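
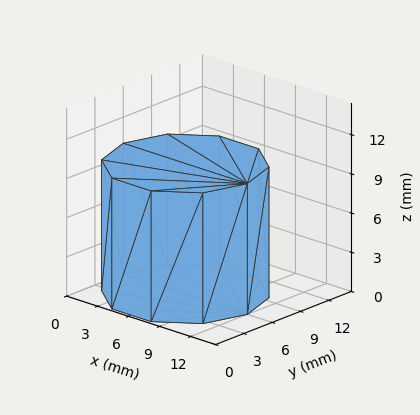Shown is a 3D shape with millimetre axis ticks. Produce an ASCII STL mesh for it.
Reading the render: the shape is a regular 10-sided prism (a cylinder approximated with 10 flat sides), circumscribed radius ≈ 6 mm, height ≈ 10 mm (dimensions read to the nearest mm from the axis ticks). For the STL, each face is triangulated and given an outward normal.

solid part
  facet normal 0.0000 0.0000 -1.0000
    outer loop
      vertex 7.9 11.7 0.0
      vertex 10.9 9.5 0.0
      vertex 12.0 6.0 0.0
    endloop
  endfacet
  facet normal 0.0000 0.0000 -1.0000
    outer loop
      vertex 4.1 11.7 0.0
      vertex 7.9 11.7 0.0
      vertex 12.0 6.0 0.0
    endloop
  endfacet
  facet normal 0.0000 0.0000 -1.0000
    outer loop
      vertex 1.1 9.5 0.0
      vertex 4.1 11.7 0.0
      vertex 12.0 6.0 0.0
    endloop
  endfacet
  facet normal 0.0000 0.0000 -1.0000
    outer loop
      vertex 0.0 6.0 0.0
      vertex 1.1 9.5 0.0
      vertex 12.0 6.0 0.0
    endloop
  endfacet
  facet normal 0.0000 0.0000 -1.0000
    outer loop
      vertex 1.1 2.5 0.0
      vertex 0.0 6.0 0.0
      vertex 12.0 6.0 0.0
    endloop
  endfacet
  facet normal 0.0000 0.0000 -1.0000
    outer loop
      vertex 4.1 0.3 0.0
      vertex 1.1 2.5 0.0
      vertex 12.0 6.0 0.0
    endloop
  endfacet
  facet normal 0.0000 0.0000 -1.0000
    outer loop
      vertex 7.9 0.3 0.0
      vertex 4.1 0.3 0.0
      vertex 12.0 6.0 0.0
    endloop
  endfacet
  facet normal 0.0000 0.0000 -1.0000
    outer loop
      vertex 10.9 2.5 0.0
      vertex 7.9 0.3 0.0
      vertex 12.0 6.0 0.0
    endloop
  endfacet
  facet normal 0.0000 0.0000 1.0000
    outer loop
      vertex 12.0 6.0 10.0
      vertex 10.9 9.5 10.0
      vertex 7.9 11.7 10.0
    endloop
  endfacet
  facet normal 0.0000 0.0000 1.0000
    outer loop
      vertex 12.0 6.0 10.0
      vertex 7.9 11.7 10.0
      vertex 4.1 11.7 10.0
    endloop
  endfacet
  facet normal 0.0000 0.0000 1.0000
    outer loop
      vertex 12.0 6.0 10.0
      vertex 4.1 11.7 10.0
      vertex 1.1 9.5 10.0
    endloop
  endfacet
  facet normal 0.0000 0.0000 1.0000
    outer loop
      vertex 12.0 6.0 10.0
      vertex 1.1 9.5 10.0
      vertex 0.0 6.0 10.0
    endloop
  endfacet
  facet normal 0.0000 0.0000 1.0000
    outer loop
      vertex 12.0 6.0 10.0
      vertex 0.0 6.0 10.0
      vertex 1.1 2.5 10.0
    endloop
  endfacet
  facet normal 0.0000 0.0000 1.0000
    outer loop
      vertex 12.0 6.0 10.0
      vertex 1.1 2.5 10.0
      vertex 4.1 0.3 10.0
    endloop
  endfacet
  facet normal 0.0000 0.0000 1.0000
    outer loop
      vertex 12.0 6.0 10.0
      vertex 4.1 0.3 10.0
      vertex 7.9 0.3 10.0
    endloop
  endfacet
  facet normal 0.0000 0.0000 1.0000
    outer loop
      vertex 12.0 6.0 10.0
      vertex 7.9 0.3 10.0
      vertex 10.9 2.5 10.0
    endloop
  endfacet
  facet normal 0.9540 0.2998 0.0000
    outer loop
      vertex 12.0 6.0 0.0
      vertex 10.9 9.5 0.0
      vertex 10.9 9.5 10.0
    endloop
  endfacet
  facet normal 0.9540 0.2998 0.0000
    outer loop
      vertex 12.0 6.0 0.0
      vertex 10.9 9.5 10.0
      vertex 12.0 6.0 10.0
    endloop
  endfacet
  facet normal 0.5914 0.8064 0.0000
    outer loop
      vertex 10.9 9.5 0.0
      vertex 7.9 11.7 0.0
      vertex 7.9 11.7 10.0
    endloop
  endfacet
  facet normal 0.5914 0.8064 0.0000
    outer loop
      vertex 10.9 9.5 0.0
      vertex 7.9 11.7 10.0
      vertex 10.9 9.5 10.0
    endloop
  endfacet
  facet normal 0.0000 1.0000 0.0000
    outer loop
      vertex 7.9 11.7 0.0
      vertex 4.1 11.7 0.0
      vertex 4.1 11.7 10.0
    endloop
  endfacet
  facet normal 0.0000 1.0000 0.0000
    outer loop
      vertex 7.9 11.7 0.0
      vertex 4.1 11.7 10.0
      vertex 7.9 11.7 10.0
    endloop
  endfacet
  facet normal -0.5914 0.8064 0.0000
    outer loop
      vertex 4.1 11.7 0.0
      vertex 1.1 9.5 0.0
      vertex 1.1 9.5 10.0
    endloop
  endfacet
  facet normal -0.5914 0.8064 0.0000
    outer loop
      vertex 4.1 11.7 0.0
      vertex 1.1 9.5 10.0
      vertex 4.1 11.7 10.0
    endloop
  endfacet
  facet normal -0.9540 0.2998 0.0000
    outer loop
      vertex 1.1 9.5 0.0
      vertex 0.0 6.0 0.0
      vertex 0.0 6.0 10.0
    endloop
  endfacet
  facet normal -0.9540 0.2998 0.0000
    outer loop
      vertex 1.1 9.5 0.0
      vertex 0.0 6.0 10.0
      vertex 1.1 9.5 10.0
    endloop
  endfacet
  facet normal -0.9540 -0.2998 0.0000
    outer loop
      vertex 0.0 6.0 0.0
      vertex 1.1 2.5 0.0
      vertex 1.1 2.5 10.0
    endloop
  endfacet
  facet normal -0.9540 -0.2998 0.0000
    outer loop
      vertex 0.0 6.0 0.0
      vertex 1.1 2.5 10.0
      vertex 0.0 6.0 10.0
    endloop
  endfacet
  facet normal -0.5914 -0.8064 0.0000
    outer loop
      vertex 1.1 2.5 0.0
      vertex 4.1 0.3 0.0
      vertex 4.1 0.3 10.0
    endloop
  endfacet
  facet normal -0.5914 -0.8064 0.0000
    outer loop
      vertex 1.1 2.5 0.0
      vertex 4.1 0.3 10.0
      vertex 1.1 2.5 10.0
    endloop
  endfacet
  facet normal 0.0000 -1.0000 0.0000
    outer loop
      vertex 4.1 0.3 0.0
      vertex 7.9 0.3 0.0
      vertex 7.9 0.3 10.0
    endloop
  endfacet
  facet normal 0.0000 -1.0000 0.0000
    outer loop
      vertex 4.1 0.3 0.0
      vertex 7.9 0.3 10.0
      vertex 4.1 0.3 10.0
    endloop
  endfacet
  facet normal 0.5914 -0.8064 0.0000
    outer loop
      vertex 7.9 0.3 0.0
      vertex 10.9 2.5 0.0
      vertex 10.9 2.5 10.0
    endloop
  endfacet
  facet normal 0.5914 -0.8064 0.0000
    outer loop
      vertex 7.9 0.3 0.0
      vertex 10.9 2.5 10.0
      vertex 7.9 0.3 10.0
    endloop
  endfacet
  facet normal 0.9540 -0.2998 0.0000
    outer loop
      vertex 10.9 2.5 0.0
      vertex 12.0 6.0 0.0
      vertex 12.0 6.0 10.0
    endloop
  endfacet
  facet normal 0.9540 -0.2998 0.0000
    outer loop
      vertex 10.9 2.5 0.0
      vertex 12.0 6.0 10.0
      vertex 10.9 2.5 10.0
    endloop
  endfacet
endsolid part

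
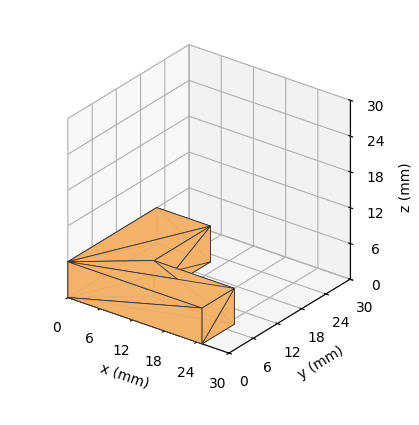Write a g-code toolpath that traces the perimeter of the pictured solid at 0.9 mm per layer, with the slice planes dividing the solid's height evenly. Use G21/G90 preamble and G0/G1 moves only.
Reading the render: the shape is an L-shaped prism: outer 25 × 22 mm, arm thicknesses ≈ 8 mm (horizontal) and 10 mm (vertical), extruded 6 mm in z (dimensions read to the nearest mm from the axis ticks). For the g-code, the solid's height is divided into equal slices at the stated Δz and each level perimeter traced with G1 moves after a G0 lift.

; perimeter-only toolpath
G21 ; units = mm
G90 ; absolute positioning
G28 ; home
; layer 1
G0 Z0.9
G0 X0.0 Y0.0
G1 X25.0 Y0.0
G1 X25.0 Y8.0
G1 X10.0 Y8.0
G1 X10.0 Y22.0
G1 X0.0 Y22.0
G1 X0.0 Y0.0
; layer 2
G0 Z1.7
G0 X0.0 Y0.0
G1 X25.0 Y0.0
G1 X25.0 Y8.0
G1 X10.0 Y8.0
G1 X10.0 Y22.0
G1 X0.0 Y22.0
G1 X0.0 Y0.0
; layer 3
G0 Z2.6
G0 X0.0 Y0.0
G1 X25.0 Y0.0
G1 X25.0 Y8.0
G1 X10.0 Y8.0
G1 X10.0 Y22.0
G1 X0.0 Y22.0
G1 X0.0 Y0.0
; layer 4
G0 Z3.4
G0 X0.0 Y0.0
G1 X25.0 Y0.0
G1 X25.0 Y8.0
G1 X10.0 Y8.0
G1 X10.0 Y22.0
G1 X0.0 Y22.0
G1 X0.0 Y0.0
; layer 5
G0 Z4.3
G0 X0.0 Y0.0
G1 X25.0 Y0.0
G1 X25.0 Y8.0
G1 X10.0 Y8.0
G1 X10.0 Y22.0
G1 X0.0 Y22.0
G1 X0.0 Y0.0
; layer 6
G0 Z5.1
G0 X0.0 Y0.0
G1 X25.0 Y0.0
G1 X25.0 Y8.0
G1 X10.0 Y8.0
G1 X10.0 Y22.0
G1 X0.0 Y22.0
G1 X0.0 Y0.0
; layer 7
G0 Z6.0
G0 X0.0 Y0.0
G1 X25.0 Y0.0
G1 X25.0 Y8.0
G1 X10.0 Y8.0
G1 X10.0 Y22.0
G1 X0.0 Y22.0
G1 X0.0 Y0.0
M2 ; end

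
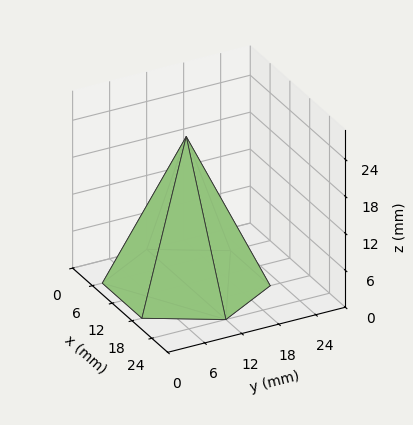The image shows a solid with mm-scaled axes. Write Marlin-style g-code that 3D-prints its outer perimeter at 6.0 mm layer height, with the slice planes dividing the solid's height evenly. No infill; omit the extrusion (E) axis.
Reading the render: the shape is a regular 6-sided pyramid, base circumscribed radius ≈ 12 mm, apex at z ≈ 24 mm (dimensions read to the nearest mm from the axis ticks). For the g-code, the solid's height is divided into equal slices at the stated Δz and each level perimeter traced with G1 moves after a G0 lift.

; perimeter-only toolpath
G21 ; units = mm
G90 ; absolute positioning
G28 ; home
; layer 1
G0 Z6.0
G0 X21.0 Y12.0
G1 X16.5 Y19.8
G1 X7.5 Y19.8
G1 X3.0 Y12.0
G1 X7.5 Y4.2
G1 X16.5 Y4.2
G1 X21.0 Y12.0
; layer 2
G0 Z12.0
G0 X18.0 Y12.0
G1 X15.0 Y17.2
G1 X9.0 Y17.2
G1 X6.0 Y12.0
G1 X9.0 Y6.8
G1 X15.0 Y6.8
G1 X18.0 Y12.0
; layer 3
G0 Z18.0
G0 X15.0 Y12.0
G1 X13.5 Y14.6
G1 X10.5 Y14.6
G1 X9.0 Y12.0
G1 X10.5 Y9.4
G1 X13.5 Y9.4
G1 X15.0 Y12.0
M2 ; end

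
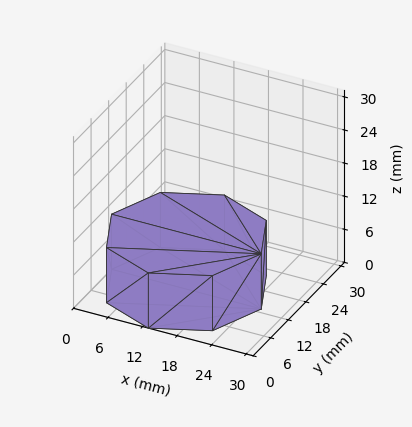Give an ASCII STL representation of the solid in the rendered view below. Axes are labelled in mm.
Reading the render: the shape is a regular 8-sided prism (a cylinder approximated with 8 flat sides), circumscribed radius ≈ 13 mm, height ≈ 10 mm (dimensions read to the nearest mm from the axis ticks). For the STL, each face is triangulated and given an outward normal.

solid part
  facet normal 0.0000 0.0000 -1.0000
    outer loop
      vertex 13.0 26.0 0.0
      vertex 22.2 22.2 0.0
      vertex 26.0 13.0 0.0
    endloop
  endfacet
  facet normal 0.0000 0.0000 -1.0000
    outer loop
      vertex 3.8 22.2 0.0
      vertex 13.0 26.0 0.0
      vertex 26.0 13.0 0.0
    endloop
  endfacet
  facet normal 0.0000 0.0000 -1.0000
    outer loop
      vertex 0.0 13.0 0.0
      vertex 3.8 22.2 0.0
      vertex 26.0 13.0 0.0
    endloop
  endfacet
  facet normal 0.0000 0.0000 -1.0000
    outer loop
      vertex 3.8 3.8 0.0
      vertex 0.0 13.0 0.0
      vertex 26.0 13.0 0.0
    endloop
  endfacet
  facet normal 0.0000 0.0000 -1.0000
    outer loop
      vertex 13.0 0.0 0.0
      vertex 3.8 3.8 0.0
      vertex 26.0 13.0 0.0
    endloop
  endfacet
  facet normal 0.0000 0.0000 -1.0000
    outer loop
      vertex 22.2 3.8 0.0
      vertex 13.0 0.0 0.0
      vertex 26.0 13.0 0.0
    endloop
  endfacet
  facet normal 0.0000 0.0000 1.0000
    outer loop
      vertex 26.0 13.0 10.0
      vertex 22.2 22.2 10.0
      vertex 13.0 26.0 10.0
    endloop
  endfacet
  facet normal 0.0000 0.0000 1.0000
    outer loop
      vertex 26.0 13.0 10.0
      vertex 13.0 26.0 10.0
      vertex 3.8 22.2 10.0
    endloop
  endfacet
  facet normal 0.0000 0.0000 1.0000
    outer loop
      vertex 26.0 13.0 10.0
      vertex 3.8 22.2 10.0
      vertex 0.0 13.0 10.0
    endloop
  endfacet
  facet normal 0.0000 0.0000 1.0000
    outer loop
      vertex 26.0 13.0 10.0
      vertex 0.0 13.0 10.0
      vertex 3.8 3.8 10.0
    endloop
  endfacet
  facet normal 0.0000 0.0000 1.0000
    outer loop
      vertex 26.0 13.0 10.0
      vertex 3.8 3.8 10.0
      vertex 13.0 0.0 10.0
    endloop
  endfacet
  facet normal 0.0000 0.0000 1.0000
    outer loop
      vertex 26.0 13.0 10.0
      vertex 13.0 0.0 10.0
      vertex 22.2 3.8 10.0
    endloop
  endfacet
  facet normal 0.9243 0.3818 0.0000
    outer loop
      vertex 26.0 13.0 0.0
      vertex 22.2 22.2 0.0
      vertex 22.2 22.2 10.0
    endloop
  endfacet
  facet normal 0.9243 0.3818 0.0000
    outer loop
      vertex 26.0 13.0 0.0
      vertex 22.2 22.2 10.0
      vertex 26.0 13.0 10.0
    endloop
  endfacet
  facet normal 0.3818 0.9243 0.0000
    outer loop
      vertex 22.2 22.2 0.0
      vertex 13.0 26.0 0.0
      vertex 13.0 26.0 10.0
    endloop
  endfacet
  facet normal 0.3818 0.9243 0.0000
    outer loop
      vertex 22.2 22.2 0.0
      vertex 13.0 26.0 10.0
      vertex 22.2 22.2 10.0
    endloop
  endfacet
  facet normal -0.3818 0.9243 0.0000
    outer loop
      vertex 13.0 26.0 0.0
      vertex 3.8 22.2 0.0
      vertex 3.8 22.2 10.0
    endloop
  endfacet
  facet normal -0.3818 0.9243 0.0000
    outer loop
      vertex 13.0 26.0 0.0
      vertex 3.8 22.2 10.0
      vertex 13.0 26.0 10.0
    endloop
  endfacet
  facet normal -0.9243 0.3818 0.0000
    outer loop
      vertex 3.8 22.2 0.0
      vertex 0.0 13.0 0.0
      vertex 0.0 13.0 10.0
    endloop
  endfacet
  facet normal -0.9243 0.3818 0.0000
    outer loop
      vertex 3.8 22.2 0.0
      vertex 0.0 13.0 10.0
      vertex 3.8 22.2 10.0
    endloop
  endfacet
  facet normal -0.9243 -0.3818 0.0000
    outer loop
      vertex 0.0 13.0 0.0
      vertex 3.8 3.8 0.0
      vertex 3.8 3.8 10.0
    endloop
  endfacet
  facet normal -0.9243 -0.3818 0.0000
    outer loop
      vertex 0.0 13.0 0.0
      vertex 3.8 3.8 10.0
      vertex 0.0 13.0 10.0
    endloop
  endfacet
  facet normal -0.3818 -0.9243 0.0000
    outer loop
      vertex 3.8 3.8 0.0
      vertex 13.0 0.0 0.0
      vertex 13.0 0.0 10.0
    endloop
  endfacet
  facet normal -0.3818 -0.9243 0.0000
    outer loop
      vertex 3.8 3.8 0.0
      vertex 13.0 0.0 10.0
      vertex 3.8 3.8 10.0
    endloop
  endfacet
  facet normal 0.3818 -0.9243 0.0000
    outer loop
      vertex 13.0 0.0 0.0
      vertex 22.2 3.8 0.0
      vertex 22.2 3.8 10.0
    endloop
  endfacet
  facet normal 0.3818 -0.9243 0.0000
    outer loop
      vertex 13.0 0.0 0.0
      vertex 22.2 3.8 10.0
      vertex 13.0 0.0 10.0
    endloop
  endfacet
  facet normal 0.9243 -0.3818 0.0000
    outer loop
      vertex 22.2 3.8 0.0
      vertex 26.0 13.0 0.0
      vertex 26.0 13.0 10.0
    endloop
  endfacet
  facet normal 0.9243 -0.3818 0.0000
    outer loop
      vertex 22.2 3.8 0.0
      vertex 26.0 13.0 10.0
      vertex 22.2 3.8 10.0
    endloop
  endfacet
endsolid part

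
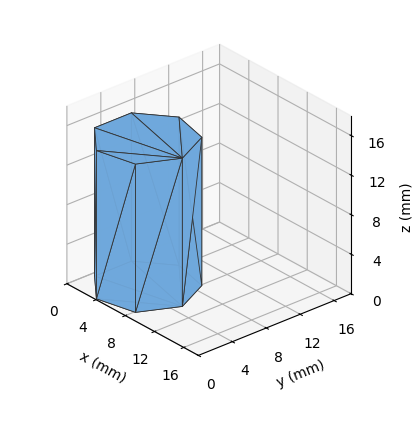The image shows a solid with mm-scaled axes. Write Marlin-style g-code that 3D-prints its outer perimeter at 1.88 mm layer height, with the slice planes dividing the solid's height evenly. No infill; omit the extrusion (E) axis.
Reading the render: the shape is a regular 7-sided prism (a cylinder approximated with 7 flat sides), circumscribed radius ≈ 5 mm, height ≈ 15 mm (dimensions read to the nearest mm from the axis ticks). For the g-code, the solid's height is divided into equal slices at the stated Δz and each level perimeter traced with G1 moves after a G0 lift.

; perimeter-only toolpath
G21 ; units = mm
G90 ; absolute positioning
G28 ; home
; layer 1
G0 Z1.88
G0 X10.00 Y5.00
G1 X8.12 Y8.91
G1 X3.89 Y9.87
G1 X0.50 Y7.17
G1 X0.50 Y2.83
G1 X3.89 Y0.13
G1 X8.12 Y1.09
G1 X10.00 Y5.00
; layer 2
G0 Z3.75
G0 X10.00 Y5.00
G1 X8.12 Y8.91
G1 X3.89 Y9.87
G1 X0.50 Y7.17
G1 X0.50 Y2.83
G1 X3.89 Y0.13
G1 X8.12 Y1.09
G1 X10.00 Y5.00
; layer 3
G0 Z5.62
G0 X10.00 Y5.00
G1 X8.12 Y8.91
G1 X3.89 Y9.87
G1 X0.50 Y7.17
G1 X0.50 Y2.83
G1 X3.89 Y0.13
G1 X8.12 Y1.09
G1 X10.00 Y5.00
; layer 4
G0 Z7.50
G0 X10.00 Y5.00
G1 X8.12 Y8.91
G1 X3.89 Y9.87
G1 X0.50 Y7.17
G1 X0.50 Y2.83
G1 X3.89 Y0.13
G1 X8.12 Y1.09
G1 X10.00 Y5.00
; layer 5
G0 Z9.38
G0 X10.00 Y5.00
G1 X8.12 Y8.91
G1 X3.89 Y9.87
G1 X0.50 Y7.17
G1 X0.50 Y2.83
G1 X3.89 Y0.13
G1 X8.12 Y1.09
G1 X10.00 Y5.00
; layer 6
G0 Z11.25
G0 X10.00 Y5.00
G1 X8.12 Y8.91
G1 X3.89 Y9.87
G1 X0.50 Y7.17
G1 X0.50 Y2.83
G1 X3.89 Y0.13
G1 X8.12 Y1.09
G1 X10.00 Y5.00
; layer 7
G0 Z13.12
G0 X10.00 Y5.00
G1 X8.12 Y8.91
G1 X3.89 Y9.87
G1 X0.50 Y7.17
G1 X0.50 Y2.83
G1 X3.89 Y0.13
G1 X8.12 Y1.09
G1 X10.00 Y5.00
; layer 8
G0 Z15.00
G0 X10.00 Y5.00
G1 X8.12 Y8.91
G1 X3.89 Y9.87
G1 X0.50 Y7.17
G1 X0.50 Y2.83
G1 X3.89 Y0.13
G1 X8.12 Y1.09
G1 X10.00 Y5.00
M2 ; end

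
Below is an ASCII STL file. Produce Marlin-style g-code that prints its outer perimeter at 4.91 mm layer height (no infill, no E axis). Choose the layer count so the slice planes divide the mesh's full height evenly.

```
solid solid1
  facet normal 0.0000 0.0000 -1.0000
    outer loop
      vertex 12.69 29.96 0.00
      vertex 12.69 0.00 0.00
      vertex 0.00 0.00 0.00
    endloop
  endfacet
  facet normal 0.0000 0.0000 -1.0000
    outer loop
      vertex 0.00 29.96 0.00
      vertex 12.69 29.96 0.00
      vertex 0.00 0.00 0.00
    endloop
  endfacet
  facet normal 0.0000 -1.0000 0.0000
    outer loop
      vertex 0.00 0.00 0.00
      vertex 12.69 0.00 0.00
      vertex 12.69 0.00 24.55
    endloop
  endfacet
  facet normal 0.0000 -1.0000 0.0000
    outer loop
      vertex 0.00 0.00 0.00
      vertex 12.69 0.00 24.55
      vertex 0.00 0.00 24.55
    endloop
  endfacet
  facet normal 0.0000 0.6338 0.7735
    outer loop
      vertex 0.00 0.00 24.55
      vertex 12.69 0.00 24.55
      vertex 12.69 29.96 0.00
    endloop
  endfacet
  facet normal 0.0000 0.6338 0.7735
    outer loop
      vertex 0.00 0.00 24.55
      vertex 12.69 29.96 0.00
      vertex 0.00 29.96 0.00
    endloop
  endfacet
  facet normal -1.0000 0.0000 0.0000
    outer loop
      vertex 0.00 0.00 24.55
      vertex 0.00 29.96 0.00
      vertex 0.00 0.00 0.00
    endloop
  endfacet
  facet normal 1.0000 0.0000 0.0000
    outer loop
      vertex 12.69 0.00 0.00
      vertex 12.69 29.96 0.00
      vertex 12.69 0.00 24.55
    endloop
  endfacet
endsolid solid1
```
; perimeter-only toolpath
G21 ; units = mm
G90 ; absolute positioning
G28 ; home
; layer 1
G0 Z4.91
G0 X0.00 Y0.00
G1 X12.69 Y0.00
G1 X12.69 Y23.97
G1 X0.00 Y23.97
G1 X0.00 Y0.00
; layer 2
G0 Z9.82
G0 X0.00 Y0.00
G1 X12.69 Y0.00
G1 X12.69 Y17.98
G1 X0.00 Y17.98
G1 X0.00 Y0.00
; layer 3
G0 Z14.73
G0 X0.00 Y0.00
G1 X12.69 Y0.00
G1 X12.69 Y11.98
G1 X0.00 Y11.98
G1 X0.00 Y0.00
; layer 4
G0 Z19.64
G0 X0.00 Y0.00
G1 X12.69 Y0.00
G1 X12.69 Y5.99
G1 X0.00 Y5.99
G1 X0.00 Y0.00
M2 ; end

The solid is a wedge (ramp): 12.7 × 30 mm base, rising to 24.6 mm along the y=0 edge and sloping linearly to z=0 at y=30. Slicing at Δz = 4.91 mm — 5 equal slices spanning the solid's height, so layer i sits at z = i·h/5 — gives 4 non-empty perimeters. Each is a 4-segment closed polygon; G0 lifts to the layer z and rapids to the start vertex, then G1 traces the edges. The cross-section shrinks linearly with z (the slice at the apex is degenerate and omitted).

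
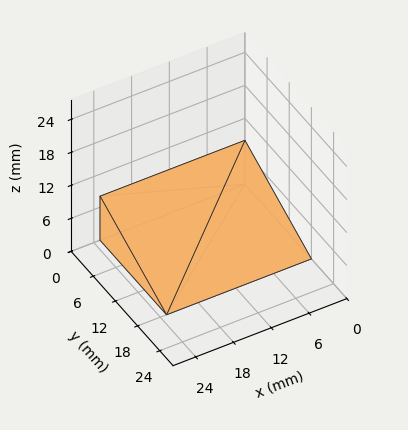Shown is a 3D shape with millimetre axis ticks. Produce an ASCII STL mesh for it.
Reading the render: the shape is a wedge (ramp): 23 × 18 mm base, rising to 8 mm along the y=0 edge and sloping linearly to z=0 at y=18 (dimensions read to the nearest mm from the axis ticks). For the STL, each face is triangulated and given an outward normal.

solid part
  facet normal 0.0000 0.0000 -1.0000
    outer loop
      vertex 23.00 18.00 0.00
      vertex 23.00 0.00 0.00
      vertex 0.00 0.00 0.00
    endloop
  endfacet
  facet normal 0.0000 0.0000 -1.0000
    outer loop
      vertex 0.00 18.00 0.00
      vertex 23.00 18.00 0.00
      vertex 0.00 0.00 0.00
    endloop
  endfacet
  facet normal 0.0000 -1.0000 0.0000
    outer loop
      vertex 0.00 0.00 0.00
      vertex 23.00 0.00 0.00
      vertex 23.00 0.00 8.00
    endloop
  endfacet
  facet normal 0.0000 -1.0000 0.0000
    outer loop
      vertex 0.00 0.00 0.00
      vertex 23.00 0.00 8.00
      vertex 0.00 0.00 8.00
    endloop
  endfacet
  facet normal 0.0000 0.4061 0.9138
    outer loop
      vertex 0.00 0.00 8.00
      vertex 23.00 0.00 8.00
      vertex 23.00 18.00 0.00
    endloop
  endfacet
  facet normal 0.0000 0.4061 0.9138
    outer loop
      vertex 0.00 0.00 8.00
      vertex 23.00 18.00 0.00
      vertex 0.00 18.00 0.00
    endloop
  endfacet
  facet normal -1.0000 0.0000 0.0000
    outer loop
      vertex 0.00 0.00 8.00
      vertex 0.00 18.00 0.00
      vertex 0.00 0.00 0.00
    endloop
  endfacet
  facet normal 1.0000 0.0000 0.0000
    outer loop
      vertex 23.00 0.00 0.00
      vertex 23.00 18.00 0.00
      vertex 23.00 0.00 8.00
    endloop
  endfacet
endsolid part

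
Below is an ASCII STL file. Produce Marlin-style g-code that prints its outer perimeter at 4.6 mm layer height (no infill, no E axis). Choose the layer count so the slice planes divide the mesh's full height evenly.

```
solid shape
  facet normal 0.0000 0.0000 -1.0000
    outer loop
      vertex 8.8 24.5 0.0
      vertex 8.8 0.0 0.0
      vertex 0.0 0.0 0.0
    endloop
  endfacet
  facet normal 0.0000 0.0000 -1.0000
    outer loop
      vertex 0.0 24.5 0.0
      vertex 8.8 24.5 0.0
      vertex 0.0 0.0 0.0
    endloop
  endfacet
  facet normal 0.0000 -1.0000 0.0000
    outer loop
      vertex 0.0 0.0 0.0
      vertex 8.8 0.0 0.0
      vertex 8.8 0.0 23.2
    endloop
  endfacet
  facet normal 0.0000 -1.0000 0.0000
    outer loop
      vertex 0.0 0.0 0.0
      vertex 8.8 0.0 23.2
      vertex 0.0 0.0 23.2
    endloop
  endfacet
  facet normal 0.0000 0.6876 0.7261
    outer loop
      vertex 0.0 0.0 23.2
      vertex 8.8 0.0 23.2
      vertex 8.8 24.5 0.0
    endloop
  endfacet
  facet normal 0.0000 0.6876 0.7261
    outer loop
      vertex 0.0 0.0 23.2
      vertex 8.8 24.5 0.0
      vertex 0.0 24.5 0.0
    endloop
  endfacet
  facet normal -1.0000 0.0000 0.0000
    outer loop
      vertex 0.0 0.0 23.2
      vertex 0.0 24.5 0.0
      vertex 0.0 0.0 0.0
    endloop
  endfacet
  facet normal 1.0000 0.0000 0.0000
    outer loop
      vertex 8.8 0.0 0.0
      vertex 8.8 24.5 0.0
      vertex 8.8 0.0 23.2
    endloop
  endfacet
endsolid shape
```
; perimeter-only toolpath
G21 ; units = mm
G90 ; absolute positioning
G28 ; home
; layer 1
G0 Z4.6
G0 X0.0 Y0.0
G1 X8.8 Y0.0
G1 X8.8 Y19.6
G1 X0.0 Y19.6
G1 X0.0 Y0.0
; layer 2
G0 Z9.3
G0 X0.0 Y0.0
G1 X8.8 Y0.0
G1 X8.8 Y14.7
G1 X0.0 Y14.7
G1 X0.0 Y0.0
; layer 3
G0 Z13.9
G0 X0.0 Y0.0
G1 X8.8 Y0.0
G1 X8.8 Y9.8
G1 X0.0 Y9.8
G1 X0.0 Y0.0
; layer 4
G0 Z18.6
G0 X0.0 Y0.0
G1 X8.8 Y0.0
G1 X8.8 Y4.9
G1 X0.0 Y4.9
G1 X0.0 Y0.0
M2 ; end

The solid is a wedge (ramp): 8.8 × 24.5 mm base, rising to 23.2 mm along the y=0 edge and sloping linearly to z=0 at y=24.5. Slicing at Δz = 4.6 mm — 5 equal slices spanning the solid's height, so layer i sits at z = i·h/5 — gives 4 non-empty perimeters. Each is a 4-segment closed polygon; G0 lifts to the layer z and rapids to the start vertex, then G1 traces the edges. The cross-section shrinks linearly with z (the slice at the apex is degenerate and omitted).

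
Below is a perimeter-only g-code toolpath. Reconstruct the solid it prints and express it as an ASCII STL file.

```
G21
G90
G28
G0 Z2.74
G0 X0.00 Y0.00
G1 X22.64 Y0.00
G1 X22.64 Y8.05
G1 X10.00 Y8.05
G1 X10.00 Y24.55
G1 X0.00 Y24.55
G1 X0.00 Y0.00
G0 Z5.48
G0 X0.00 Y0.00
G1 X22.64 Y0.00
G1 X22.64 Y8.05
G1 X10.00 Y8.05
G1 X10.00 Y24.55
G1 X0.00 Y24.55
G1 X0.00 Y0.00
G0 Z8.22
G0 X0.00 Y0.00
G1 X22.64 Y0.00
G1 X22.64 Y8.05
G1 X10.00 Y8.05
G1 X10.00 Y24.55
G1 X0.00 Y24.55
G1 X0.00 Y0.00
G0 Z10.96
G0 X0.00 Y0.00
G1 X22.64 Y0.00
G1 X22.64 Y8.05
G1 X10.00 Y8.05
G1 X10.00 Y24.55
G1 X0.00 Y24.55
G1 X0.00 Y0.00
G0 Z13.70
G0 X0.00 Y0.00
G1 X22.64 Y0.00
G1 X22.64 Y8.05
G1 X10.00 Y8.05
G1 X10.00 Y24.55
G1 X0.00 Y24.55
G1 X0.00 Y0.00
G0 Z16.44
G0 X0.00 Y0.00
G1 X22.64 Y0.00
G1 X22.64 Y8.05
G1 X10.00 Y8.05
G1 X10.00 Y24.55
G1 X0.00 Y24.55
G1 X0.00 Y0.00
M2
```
solid part
  facet normal 0.0000 0.0000 -1.0000
    outer loop
      vertex 22.64 8.05 0.00
      vertex 22.64 0.00 0.00
      vertex 0.00 0.00 0.00
    endloop
  endfacet
  facet normal 0.0000 0.0000 -1.0000
    outer loop
      vertex 10.00 8.05 0.00
      vertex 22.64 8.05 0.00
      vertex 0.00 0.00 0.00
    endloop
  endfacet
  facet normal 0.0000 0.0000 -1.0000
    outer loop
      vertex 10.00 24.55 0.00
      vertex 10.00 8.05 0.00
      vertex 0.00 0.00 0.00
    endloop
  endfacet
  facet normal 0.0000 0.0000 -1.0000
    outer loop
      vertex 0.00 24.55 0.00
      vertex 10.00 24.55 0.00
      vertex 0.00 0.00 0.00
    endloop
  endfacet
  facet normal 0.0000 0.0000 1.0000
    outer loop
      vertex 0.00 0.00 16.44
      vertex 22.64 0.00 16.44
      vertex 22.64 8.05 16.44
    endloop
  endfacet
  facet normal 0.0000 0.0000 1.0000
    outer loop
      vertex 0.00 0.00 16.44
      vertex 22.64 8.05 16.44
      vertex 10.00 8.05 16.44
    endloop
  endfacet
  facet normal 0.0000 0.0000 1.0000
    outer loop
      vertex 0.00 0.00 16.44
      vertex 10.00 8.05 16.44
      vertex 10.00 24.55 16.44
    endloop
  endfacet
  facet normal 0.0000 0.0000 1.0000
    outer loop
      vertex 0.00 0.00 16.44
      vertex 10.00 24.55 16.44
      vertex 0.00 24.55 16.44
    endloop
  endfacet
  facet normal 0.0000 -1.0000 0.0000
    outer loop
      vertex 0.00 0.00 0.00
      vertex 22.64 0.00 0.00
      vertex 22.64 0.00 16.44
    endloop
  endfacet
  facet normal 0.0000 -1.0000 0.0000
    outer loop
      vertex 0.00 0.00 0.00
      vertex 22.64 0.00 16.44
      vertex 0.00 0.00 16.44
    endloop
  endfacet
  facet normal 1.0000 0.0000 0.0000
    outer loop
      vertex 22.64 0.00 0.00
      vertex 22.64 8.05 0.00
      vertex 22.64 8.05 16.44
    endloop
  endfacet
  facet normal 1.0000 0.0000 0.0000
    outer loop
      vertex 22.64 0.00 0.00
      vertex 22.64 8.05 16.44
      vertex 22.64 0.00 16.44
    endloop
  endfacet
  facet normal 0.0000 1.0000 0.0000
    outer loop
      vertex 22.64 8.05 0.00
      vertex 10.00 8.05 0.00
      vertex 10.00 8.05 16.44
    endloop
  endfacet
  facet normal 0.0000 1.0000 0.0000
    outer loop
      vertex 22.64 8.05 0.00
      vertex 10.00 8.05 16.44
      vertex 22.64 8.05 16.44
    endloop
  endfacet
  facet normal 1.0000 0.0000 0.0000
    outer loop
      vertex 10.00 8.05 0.00
      vertex 10.00 24.55 0.00
      vertex 10.00 24.55 16.44
    endloop
  endfacet
  facet normal 1.0000 0.0000 0.0000
    outer loop
      vertex 10.00 8.05 0.00
      vertex 10.00 24.55 16.44
      vertex 10.00 8.05 16.44
    endloop
  endfacet
  facet normal 0.0000 1.0000 0.0000
    outer loop
      vertex 10.00 24.55 0.00
      vertex 0.00 24.55 0.00
      vertex 0.00 24.55 16.44
    endloop
  endfacet
  facet normal 0.0000 1.0000 0.0000
    outer loop
      vertex 10.00 24.55 0.00
      vertex 0.00 24.55 16.44
      vertex 10.00 24.55 16.44
    endloop
  endfacet
  facet normal -1.0000 0.0000 0.0000
    outer loop
      vertex 0.00 24.55 0.00
      vertex 0.00 0.00 0.00
      vertex 0.00 0.00 16.44
    endloop
  endfacet
  facet normal -1.0000 0.0000 0.0000
    outer loop
      vertex 0.00 24.55 0.00
      vertex 0.00 0.00 16.44
      vertex 0.00 24.55 16.44
    endloop
  endfacet
endsolid part

The G0 Z moves step by Δz≈2.74 mm. Every layer's G1 loop is the same polygon, so the solid is a straight extrusion of it from z=0 to z≈16.4. Closing with flat bottom and top caps and triangulating gives 20 facets — an L-shaped prism: outer 22.6 × 24.6 mm, arm thicknesses ≈ 8.05 mm (horizontal) and 10 mm (vertical), extruded 16.4 mm in z.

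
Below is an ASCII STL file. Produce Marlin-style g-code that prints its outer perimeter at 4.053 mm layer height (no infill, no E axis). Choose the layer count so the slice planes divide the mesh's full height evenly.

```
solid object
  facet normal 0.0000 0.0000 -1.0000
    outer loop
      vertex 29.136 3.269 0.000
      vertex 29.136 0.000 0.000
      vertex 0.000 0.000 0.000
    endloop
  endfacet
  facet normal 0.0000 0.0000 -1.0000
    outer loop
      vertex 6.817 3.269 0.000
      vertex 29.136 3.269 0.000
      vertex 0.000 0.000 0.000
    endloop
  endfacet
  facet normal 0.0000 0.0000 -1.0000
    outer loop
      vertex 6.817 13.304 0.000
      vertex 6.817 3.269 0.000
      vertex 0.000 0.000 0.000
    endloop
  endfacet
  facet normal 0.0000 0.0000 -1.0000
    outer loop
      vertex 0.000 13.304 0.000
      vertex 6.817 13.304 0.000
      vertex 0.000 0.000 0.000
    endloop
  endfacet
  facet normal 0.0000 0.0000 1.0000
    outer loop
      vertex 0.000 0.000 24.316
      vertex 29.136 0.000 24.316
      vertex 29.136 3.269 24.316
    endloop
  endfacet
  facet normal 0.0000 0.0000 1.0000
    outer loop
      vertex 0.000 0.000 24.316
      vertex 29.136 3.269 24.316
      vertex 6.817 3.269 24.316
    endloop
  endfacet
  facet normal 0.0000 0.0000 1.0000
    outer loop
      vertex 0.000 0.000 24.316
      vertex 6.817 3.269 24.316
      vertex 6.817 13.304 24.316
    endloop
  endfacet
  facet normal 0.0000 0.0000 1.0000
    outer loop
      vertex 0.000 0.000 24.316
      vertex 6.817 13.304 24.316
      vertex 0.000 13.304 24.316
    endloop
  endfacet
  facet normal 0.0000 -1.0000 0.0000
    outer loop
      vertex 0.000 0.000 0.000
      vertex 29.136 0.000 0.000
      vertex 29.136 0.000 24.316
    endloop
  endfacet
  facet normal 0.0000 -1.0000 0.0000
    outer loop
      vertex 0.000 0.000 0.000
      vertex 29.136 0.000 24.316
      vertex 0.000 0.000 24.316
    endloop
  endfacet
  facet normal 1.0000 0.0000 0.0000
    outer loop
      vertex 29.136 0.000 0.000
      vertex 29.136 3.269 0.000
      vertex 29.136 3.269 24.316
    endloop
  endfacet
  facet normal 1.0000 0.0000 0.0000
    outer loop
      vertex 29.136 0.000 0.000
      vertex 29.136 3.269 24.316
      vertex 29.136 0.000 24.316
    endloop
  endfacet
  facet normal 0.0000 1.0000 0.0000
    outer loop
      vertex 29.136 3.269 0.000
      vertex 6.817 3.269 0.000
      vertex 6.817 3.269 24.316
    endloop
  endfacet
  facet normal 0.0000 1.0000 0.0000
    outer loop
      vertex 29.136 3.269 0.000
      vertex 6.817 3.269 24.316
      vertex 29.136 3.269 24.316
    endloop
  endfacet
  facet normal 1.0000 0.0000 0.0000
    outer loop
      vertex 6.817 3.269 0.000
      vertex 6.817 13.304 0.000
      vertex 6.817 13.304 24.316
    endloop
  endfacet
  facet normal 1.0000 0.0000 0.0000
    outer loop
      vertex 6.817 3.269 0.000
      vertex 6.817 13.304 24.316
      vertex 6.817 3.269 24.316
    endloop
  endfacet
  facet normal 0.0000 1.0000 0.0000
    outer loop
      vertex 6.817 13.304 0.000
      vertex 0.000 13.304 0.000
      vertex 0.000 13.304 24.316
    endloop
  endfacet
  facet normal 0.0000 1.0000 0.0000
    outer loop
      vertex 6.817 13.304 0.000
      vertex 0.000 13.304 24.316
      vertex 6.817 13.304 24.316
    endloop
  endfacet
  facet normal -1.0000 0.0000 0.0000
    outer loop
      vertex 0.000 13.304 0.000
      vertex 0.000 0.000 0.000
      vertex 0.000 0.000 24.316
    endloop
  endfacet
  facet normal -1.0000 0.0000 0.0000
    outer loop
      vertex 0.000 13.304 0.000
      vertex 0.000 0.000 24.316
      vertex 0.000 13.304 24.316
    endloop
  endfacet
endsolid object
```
; perimeter-only toolpath
G21 ; units = mm
G90 ; absolute positioning
G28 ; home
; layer 1
G0 Z4.053
G0 X0.000 Y0.000
G1 X29.136 Y0.000
G1 X29.136 Y3.269
G1 X6.817 Y3.269
G1 X6.817 Y13.304
G1 X0.000 Y13.304
G1 X0.000 Y0.000
; layer 2
G0 Z8.105
G0 X0.000 Y0.000
G1 X29.136 Y0.000
G1 X29.136 Y3.269
G1 X6.817 Y3.269
G1 X6.817 Y13.304
G1 X0.000 Y13.304
G1 X0.000 Y0.000
; layer 3
G0 Z12.158
G0 X0.000 Y0.000
G1 X29.136 Y0.000
G1 X29.136 Y3.269
G1 X6.817 Y3.269
G1 X6.817 Y13.304
G1 X0.000 Y13.304
G1 X0.000 Y0.000
; layer 4
G0 Z16.211
G0 X0.000 Y0.000
G1 X29.136 Y0.000
G1 X29.136 Y3.269
G1 X6.817 Y3.269
G1 X6.817 Y13.304
G1 X0.000 Y13.304
G1 X0.000 Y0.000
; layer 5
G0 Z20.263
G0 X0.000 Y0.000
G1 X29.136 Y0.000
G1 X29.136 Y3.269
G1 X6.817 Y3.269
G1 X6.817 Y13.304
G1 X0.000 Y13.304
G1 X0.000 Y0.000
; layer 6
G0 Z24.316
G0 X0.000 Y0.000
G1 X29.136 Y0.000
G1 X29.136 Y3.269
G1 X6.817 Y3.269
G1 X6.817 Y13.304
G1 X0.000 Y13.304
G1 X0.000 Y0.000
M2 ; end

The solid is an L-shaped prism: outer 29.1 × 13.3 mm, arm thicknesses ≈ 3.27 mm (horizontal) and 6.82 mm (vertical), extruded 24.3 mm in z. Slicing at Δz = 4.053 mm — 6 equal slices spanning the solid's height, so layer i sits at z = i·h/6 — gives 6 non-empty perimeters. Each is a 6-segment closed polygon; G0 lifts to the layer z and rapids to the start vertex, then G1 traces the edges.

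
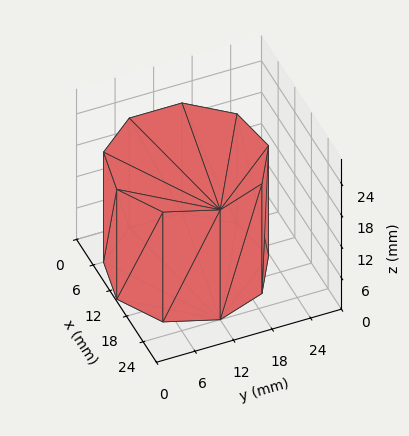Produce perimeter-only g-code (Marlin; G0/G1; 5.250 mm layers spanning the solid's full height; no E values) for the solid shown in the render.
Reading the render: the shape is a regular 9-sided prism (a cylinder approximated with 9 flat sides), circumscribed radius ≈ 12 mm, height ≈ 21 mm (dimensions read to the nearest mm from the axis ticks). For the g-code, the solid's height is divided into equal slices at the stated Δz and each level perimeter traced with G1 moves after a G0 lift.

; perimeter-only toolpath
G21 ; units = mm
G90 ; absolute positioning
G28 ; home
; layer 1
G0 Z5.250
G0 X24.000 Y12.000
G1 X21.193 Y19.713
G1 X14.084 Y23.818
G1 X6.000 Y22.392
G1 X0.724 Y16.104
G1 X0.724 Y7.896
G1 X6.000 Y1.608
G1 X14.084 Y0.182
G1 X21.193 Y4.287
G1 X24.000 Y12.000
; layer 2
G0 Z10.500
G0 X24.000 Y12.000
G1 X21.193 Y19.713
G1 X14.084 Y23.818
G1 X6.000 Y22.392
G1 X0.724 Y16.104
G1 X0.724 Y7.896
G1 X6.000 Y1.608
G1 X14.084 Y0.182
G1 X21.193 Y4.287
G1 X24.000 Y12.000
; layer 3
G0 Z15.750
G0 X24.000 Y12.000
G1 X21.193 Y19.713
G1 X14.084 Y23.818
G1 X6.000 Y22.392
G1 X0.724 Y16.104
G1 X0.724 Y7.896
G1 X6.000 Y1.608
G1 X14.084 Y0.182
G1 X21.193 Y4.287
G1 X24.000 Y12.000
; layer 4
G0 Z21.000
G0 X24.000 Y12.000
G1 X21.193 Y19.713
G1 X14.084 Y23.818
G1 X6.000 Y22.392
G1 X0.724 Y16.104
G1 X0.724 Y7.896
G1 X6.000 Y1.608
G1 X14.084 Y0.182
G1 X21.193 Y4.287
G1 X24.000 Y12.000
M2 ; end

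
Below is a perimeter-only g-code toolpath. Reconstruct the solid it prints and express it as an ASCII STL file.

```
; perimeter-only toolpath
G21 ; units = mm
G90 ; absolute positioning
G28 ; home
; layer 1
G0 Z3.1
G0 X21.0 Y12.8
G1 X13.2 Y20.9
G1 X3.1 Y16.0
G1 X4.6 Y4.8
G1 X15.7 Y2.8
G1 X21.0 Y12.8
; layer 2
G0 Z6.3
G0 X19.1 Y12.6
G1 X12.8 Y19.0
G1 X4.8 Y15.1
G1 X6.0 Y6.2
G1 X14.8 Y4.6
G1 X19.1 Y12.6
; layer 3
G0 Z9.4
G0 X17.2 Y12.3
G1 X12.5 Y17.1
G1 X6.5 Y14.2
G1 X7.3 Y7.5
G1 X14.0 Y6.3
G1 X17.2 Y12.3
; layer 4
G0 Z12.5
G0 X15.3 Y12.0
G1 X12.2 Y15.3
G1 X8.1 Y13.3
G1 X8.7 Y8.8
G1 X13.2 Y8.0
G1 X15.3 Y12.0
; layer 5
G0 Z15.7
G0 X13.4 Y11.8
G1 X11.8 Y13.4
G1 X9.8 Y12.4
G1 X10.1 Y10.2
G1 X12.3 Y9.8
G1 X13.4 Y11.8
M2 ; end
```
solid part
  facet normal 0.0000 0.0000 -1.0000
    outer loop
      vertex 1.4 16.9 0.0
      vertex 13.5 22.8 0.0
      vertex 22.9 13.1 0.0
    endloop
  endfacet
  facet normal 0.0000 0.0000 -1.0000
    outer loop
      vertex 3.2 3.5 0.0
      vertex 1.4 16.9 0.0
      vertex 22.9 13.1 0.0
    endloop
  endfacet
  facet normal 0.0000 0.0000 -1.0000
    outer loop
      vertex 16.5 1.1 0.0
      vertex 3.2 3.5 0.0
      vertex 22.9 13.1 0.0
    endloop
  endfacet
  facet normal 0.6437 0.6238 0.4434
    outer loop
      vertex 22.9 13.1 0.0
      vertex 13.5 22.8 0.0
      vertex 11.5 11.5 18.8
    endloop
  endfacet
  facet normal -0.3930 0.8060 0.4426
    outer loop
      vertex 13.5 22.8 0.0
      vertex 1.4 16.9 0.0
      vertex 11.5 11.5 18.8
    endloop
  endfacet
  facet normal -0.8885 -0.1194 0.4431
    outer loop
      vertex 1.4 16.9 0.0
      vertex 3.2 3.5 0.0
      vertex 11.5 11.5 18.8
    endloop
  endfacet
  facet normal -0.1590 -0.8812 0.4452
    outer loop
      vertex 3.2 3.5 0.0
      vertex 16.5 1.1 0.0
      vertex 11.5 11.5 18.8
    endloop
  endfacet
  facet normal 0.7908 -0.4217 0.4436
    outer loop
      vertex 16.5 1.1 0.0
      vertex 22.9 13.1 0.0
      vertex 11.5 11.5 18.8
    endloop
  endfacet
endsolid part

The G0 Z moves step by Δz≈3.1 mm. The G1 loops shrink linearly with z, so the solid tapers from its base footprint up to z≈18.8. Closing with a flat bottom cap and the tapered top and triangulating gives 8 facets — a regular 5-sided pyramid, base circumscribed radius ≈ 11.5 mm, apex at z ≈ 18.8 mm.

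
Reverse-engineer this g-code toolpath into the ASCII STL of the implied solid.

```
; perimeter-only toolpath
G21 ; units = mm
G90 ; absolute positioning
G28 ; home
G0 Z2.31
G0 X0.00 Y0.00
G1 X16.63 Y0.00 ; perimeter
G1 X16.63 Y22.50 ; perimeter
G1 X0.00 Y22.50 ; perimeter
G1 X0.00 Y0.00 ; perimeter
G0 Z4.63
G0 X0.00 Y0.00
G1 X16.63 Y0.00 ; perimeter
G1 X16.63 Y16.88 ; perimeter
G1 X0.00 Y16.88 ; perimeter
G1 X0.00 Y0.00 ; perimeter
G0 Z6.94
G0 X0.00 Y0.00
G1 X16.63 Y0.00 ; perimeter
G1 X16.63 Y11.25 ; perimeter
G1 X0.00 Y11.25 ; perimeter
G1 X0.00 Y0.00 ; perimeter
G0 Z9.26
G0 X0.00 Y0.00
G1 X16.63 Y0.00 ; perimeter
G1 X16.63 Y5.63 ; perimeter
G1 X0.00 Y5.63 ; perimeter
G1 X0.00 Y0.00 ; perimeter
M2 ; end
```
solid part
  facet normal 0.0000 0.0000 -1.0000
    outer loop
      vertex 16.63 28.13 0.00
      vertex 16.63 0.00 0.00
      vertex 0.00 0.00 0.00
    endloop
  endfacet
  facet normal 0.0000 0.0000 -1.0000
    outer loop
      vertex 0.00 28.13 0.00
      vertex 16.63 28.13 0.00
      vertex 0.00 0.00 0.00
    endloop
  endfacet
  facet normal 0.0000 -1.0000 0.0000
    outer loop
      vertex 0.00 0.00 0.00
      vertex 16.63 0.00 0.00
      vertex 16.63 0.00 11.57
    endloop
  endfacet
  facet normal 0.0000 -1.0000 0.0000
    outer loop
      vertex 0.00 0.00 0.00
      vertex 16.63 0.00 11.57
      vertex 0.00 0.00 11.57
    endloop
  endfacet
  facet normal 0.0000 0.3804 0.9248
    outer loop
      vertex 0.00 0.00 11.57
      vertex 16.63 0.00 11.57
      vertex 16.63 28.13 0.00
    endloop
  endfacet
  facet normal 0.0000 0.3804 0.9248
    outer loop
      vertex 0.00 0.00 11.57
      vertex 16.63 28.13 0.00
      vertex 0.00 28.13 0.00
    endloop
  endfacet
  facet normal -1.0000 0.0000 0.0000
    outer loop
      vertex 0.00 0.00 11.57
      vertex 0.00 28.13 0.00
      vertex 0.00 0.00 0.00
    endloop
  endfacet
  facet normal 1.0000 0.0000 0.0000
    outer loop
      vertex 16.63 0.00 0.00
      vertex 16.63 28.13 0.00
      vertex 16.63 0.00 11.57
    endloop
  endfacet
endsolid part

The G0 Z moves step by Δz≈2.31 mm. The G1 loops shrink linearly with z, so the solid tapers from its base footprint up to z≈11.6. Closing with a flat bottom cap and the tapered top and triangulating gives 8 facets — a wedge (ramp): 16.6 × 28.1 mm base, rising to 11.6 mm along the y=0 edge and sloping linearly to z=0 at y=28.1.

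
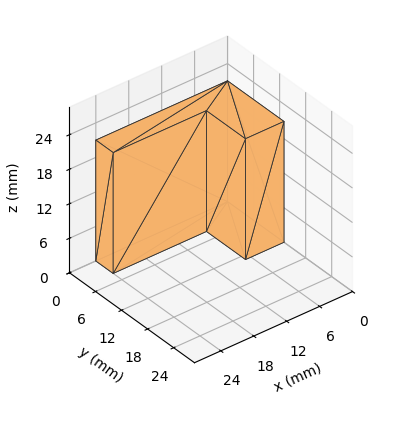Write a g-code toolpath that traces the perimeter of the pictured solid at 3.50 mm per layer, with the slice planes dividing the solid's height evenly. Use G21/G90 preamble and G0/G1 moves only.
Reading the render: the shape is an L-shaped prism: outer 24 × 13 mm, arm thicknesses ≈ 4 mm (horizontal) and 7 mm (vertical), extruded 21 mm in z (dimensions read to the nearest mm from the axis ticks). For the g-code, the solid's height is divided into equal slices at the stated Δz and each level perimeter traced with G1 moves after a G0 lift.

; perimeter-only toolpath
G21 ; units = mm
G90 ; absolute positioning
G28 ; home
; layer 1
G0 Z3.50
G0 X0.00 Y0.00
G1 X24.00 Y0.00
G1 X24.00 Y4.00
G1 X7.00 Y4.00
G1 X7.00 Y13.00
G1 X0.00 Y13.00
G1 X0.00 Y0.00
; layer 2
G0 Z7.00
G0 X0.00 Y0.00
G1 X24.00 Y0.00
G1 X24.00 Y4.00
G1 X7.00 Y4.00
G1 X7.00 Y13.00
G1 X0.00 Y13.00
G1 X0.00 Y0.00
; layer 3
G0 Z10.50
G0 X0.00 Y0.00
G1 X24.00 Y0.00
G1 X24.00 Y4.00
G1 X7.00 Y4.00
G1 X7.00 Y13.00
G1 X0.00 Y13.00
G1 X0.00 Y0.00
; layer 4
G0 Z14.00
G0 X0.00 Y0.00
G1 X24.00 Y0.00
G1 X24.00 Y4.00
G1 X7.00 Y4.00
G1 X7.00 Y13.00
G1 X0.00 Y13.00
G1 X0.00 Y0.00
; layer 5
G0 Z17.50
G0 X0.00 Y0.00
G1 X24.00 Y0.00
G1 X24.00 Y4.00
G1 X7.00 Y4.00
G1 X7.00 Y13.00
G1 X0.00 Y13.00
G1 X0.00 Y0.00
; layer 6
G0 Z21.00
G0 X0.00 Y0.00
G1 X24.00 Y0.00
G1 X24.00 Y4.00
G1 X7.00 Y4.00
G1 X7.00 Y13.00
G1 X0.00 Y13.00
G1 X0.00 Y0.00
M2 ; end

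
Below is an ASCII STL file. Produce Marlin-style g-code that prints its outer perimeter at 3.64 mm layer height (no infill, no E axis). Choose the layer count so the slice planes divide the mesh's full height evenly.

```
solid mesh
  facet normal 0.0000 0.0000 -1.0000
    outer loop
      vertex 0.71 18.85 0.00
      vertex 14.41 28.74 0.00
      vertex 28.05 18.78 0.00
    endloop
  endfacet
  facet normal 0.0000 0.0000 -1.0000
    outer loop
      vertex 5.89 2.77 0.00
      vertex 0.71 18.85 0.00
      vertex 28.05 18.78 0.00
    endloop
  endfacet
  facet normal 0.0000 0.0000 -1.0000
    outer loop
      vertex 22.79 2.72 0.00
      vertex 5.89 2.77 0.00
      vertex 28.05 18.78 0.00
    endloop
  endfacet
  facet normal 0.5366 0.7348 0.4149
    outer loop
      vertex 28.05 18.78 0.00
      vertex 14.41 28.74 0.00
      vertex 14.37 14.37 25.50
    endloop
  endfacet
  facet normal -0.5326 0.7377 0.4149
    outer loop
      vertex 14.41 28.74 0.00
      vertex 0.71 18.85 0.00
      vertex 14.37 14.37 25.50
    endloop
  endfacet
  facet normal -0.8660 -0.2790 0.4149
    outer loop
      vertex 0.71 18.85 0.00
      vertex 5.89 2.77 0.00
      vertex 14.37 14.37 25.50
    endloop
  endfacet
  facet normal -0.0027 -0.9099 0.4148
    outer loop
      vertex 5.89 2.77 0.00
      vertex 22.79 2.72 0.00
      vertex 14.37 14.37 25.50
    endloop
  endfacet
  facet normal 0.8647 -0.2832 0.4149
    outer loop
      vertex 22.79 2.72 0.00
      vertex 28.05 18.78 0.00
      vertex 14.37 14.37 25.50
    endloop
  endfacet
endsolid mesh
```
; perimeter-only toolpath
G21 ; units = mm
G90 ; absolute positioning
G28 ; home
; layer 1
G0 Z3.64
G0 X26.10 Y18.15
G1 X14.40 Y26.69
G1 X2.66 Y18.21
G1 X7.10 Y4.43
G1 X21.59 Y4.38
G1 X26.10 Y18.15
; layer 2
G0 Z7.29
G0 X24.14 Y17.52
G1 X14.40 Y24.63
G1 X4.61 Y17.57
G1 X8.31 Y6.08
G1 X20.38 Y6.05
G1 X24.14 Y17.52
; layer 3
G0 Z10.93
G0 X22.19 Y16.89
G1 X14.39 Y22.58
G1 X6.56 Y16.93
G1 X9.52 Y7.74
G1 X19.18 Y7.71
G1 X22.19 Y16.89
; layer 4
G0 Z14.57
G0 X20.23 Y16.26
G1 X14.39 Y20.53
G1 X8.52 Y16.29
G1 X10.74 Y9.40
G1 X17.98 Y9.38
G1 X20.23 Y16.26
; layer 5
G0 Z18.21
G0 X18.28 Y15.63
G1 X14.38 Y18.48
G1 X10.47 Y15.65
G1 X11.95 Y11.06
G1 X16.78 Y11.04
G1 X18.28 Y15.63
; layer 6
G0 Z21.86
G0 X16.32 Y15.00
G1 X14.38 Y16.42
G1 X12.42 Y15.01
G1 X13.16 Y12.71
G1 X15.57 Y12.71
G1 X16.32 Y15.00
M2 ; end

The solid is a regular 5-sided pyramid, base circumscribed radius ≈ 14.4 mm, apex at z ≈ 25.5 mm. Slicing at Δz = 3.64 mm — 7 equal slices spanning the solid's height, so layer i sits at z = i·h/7 — gives 6 non-empty perimeters. Each is a 5-segment closed polygon; G0 lifts to the layer z and rapids to the start vertex, then G1 traces the edges. The cross-section shrinks linearly with z (the slice at the apex is degenerate and omitted).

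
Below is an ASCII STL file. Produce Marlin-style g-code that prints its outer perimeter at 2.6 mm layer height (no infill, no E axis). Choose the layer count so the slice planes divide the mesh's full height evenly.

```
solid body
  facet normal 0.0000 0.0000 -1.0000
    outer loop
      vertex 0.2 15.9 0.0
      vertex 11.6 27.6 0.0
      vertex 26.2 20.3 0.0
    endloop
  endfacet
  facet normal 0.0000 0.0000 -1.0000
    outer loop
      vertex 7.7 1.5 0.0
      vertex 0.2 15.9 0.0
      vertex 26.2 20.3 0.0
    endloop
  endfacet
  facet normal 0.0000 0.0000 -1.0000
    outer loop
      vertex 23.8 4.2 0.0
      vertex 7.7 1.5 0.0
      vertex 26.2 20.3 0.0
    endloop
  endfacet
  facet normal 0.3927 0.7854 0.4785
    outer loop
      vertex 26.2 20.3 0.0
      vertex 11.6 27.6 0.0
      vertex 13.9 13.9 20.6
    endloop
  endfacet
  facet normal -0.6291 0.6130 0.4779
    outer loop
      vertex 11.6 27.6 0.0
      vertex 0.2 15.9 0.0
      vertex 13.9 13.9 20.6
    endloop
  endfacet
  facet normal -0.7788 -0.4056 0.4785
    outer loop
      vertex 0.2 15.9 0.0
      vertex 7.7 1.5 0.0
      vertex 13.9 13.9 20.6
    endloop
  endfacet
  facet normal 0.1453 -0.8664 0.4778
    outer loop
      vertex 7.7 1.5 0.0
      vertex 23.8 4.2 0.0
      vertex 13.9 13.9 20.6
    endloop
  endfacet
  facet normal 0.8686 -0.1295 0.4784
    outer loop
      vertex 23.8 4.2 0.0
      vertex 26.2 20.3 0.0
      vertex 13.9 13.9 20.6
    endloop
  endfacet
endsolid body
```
; perimeter-only toolpath
G21 ; units = mm
G90 ; absolute positioning
G28 ; home
; layer 1
G0 Z2.6
G0 X24.7 Y19.5
G1 X11.9 Y25.9
G1 X1.9 Y15.7
G1 X8.5 Y3.0
G1 X22.6 Y5.4
G1 X24.7 Y19.5
; layer 2
G0 Z5.2
G0 X23.1 Y18.7
G1 X12.2 Y24.2
G1 X3.6 Y15.4
G1 X9.2 Y4.6
G1 X21.3 Y6.6
G1 X23.1 Y18.7
; layer 3
G0 Z7.7
G0 X21.6 Y17.9
G1 X12.5 Y22.5
G1 X5.3 Y15.2
G1 X10.0 Y6.2
G1 X20.1 Y7.8
G1 X21.6 Y17.9
; layer 4
G0 Z10.3
G0 X20.1 Y17.1
G1 X12.8 Y20.8
G1 X7.0 Y14.9
G1 X10.8 Y7.7
G1 X18.9 Y9.1
G1 X20.1 Y17.1
; layer 5
G0 Z12.9
G0 X18.5 Y16.3
G1 X13.0 Y19.0
G1 X8.8 Y14.7
G1 X11.6 Y9.2
G1 X17.6 Y10.3
G1 X18.5 Y16.3
; layer 6
G0 Z15.5
G0 X17.0 Y15.5
G1 X13.3 Y17.3
G1 X10.5 Y14.4
G1 X12.4 Y10.8
G1 X16.4 Y11.5
G1 X17.0 Y15.5
; layer 7
G0 Z18.0
G0 X15.4 Y14.7
G1 X13.6 Y15.6
G1 X12.2 Y14.2
G1 X13.1 Y12.3
G1 X15.1 Y12.7
G1 X15.4 Y14.7
M2 ; end

The solid is a regular 5-sided pyramid, base circumscribed radius ≈ 13.9 mm, apex at z ≈ 20.6 mm. Slicing at Δz = 2.6 mm — 8 equal slices spanning the solid's height, so layer i sits at z = i·h/8 — gives 7 non-empty perimeters. Each is a 5-segment closed polygon; G0 lifts to the layer z and rapids to the start vertex, then G1 traces the edges. The cross-section shrinks linearly with z (the slice at the apex is degenerate and omitted).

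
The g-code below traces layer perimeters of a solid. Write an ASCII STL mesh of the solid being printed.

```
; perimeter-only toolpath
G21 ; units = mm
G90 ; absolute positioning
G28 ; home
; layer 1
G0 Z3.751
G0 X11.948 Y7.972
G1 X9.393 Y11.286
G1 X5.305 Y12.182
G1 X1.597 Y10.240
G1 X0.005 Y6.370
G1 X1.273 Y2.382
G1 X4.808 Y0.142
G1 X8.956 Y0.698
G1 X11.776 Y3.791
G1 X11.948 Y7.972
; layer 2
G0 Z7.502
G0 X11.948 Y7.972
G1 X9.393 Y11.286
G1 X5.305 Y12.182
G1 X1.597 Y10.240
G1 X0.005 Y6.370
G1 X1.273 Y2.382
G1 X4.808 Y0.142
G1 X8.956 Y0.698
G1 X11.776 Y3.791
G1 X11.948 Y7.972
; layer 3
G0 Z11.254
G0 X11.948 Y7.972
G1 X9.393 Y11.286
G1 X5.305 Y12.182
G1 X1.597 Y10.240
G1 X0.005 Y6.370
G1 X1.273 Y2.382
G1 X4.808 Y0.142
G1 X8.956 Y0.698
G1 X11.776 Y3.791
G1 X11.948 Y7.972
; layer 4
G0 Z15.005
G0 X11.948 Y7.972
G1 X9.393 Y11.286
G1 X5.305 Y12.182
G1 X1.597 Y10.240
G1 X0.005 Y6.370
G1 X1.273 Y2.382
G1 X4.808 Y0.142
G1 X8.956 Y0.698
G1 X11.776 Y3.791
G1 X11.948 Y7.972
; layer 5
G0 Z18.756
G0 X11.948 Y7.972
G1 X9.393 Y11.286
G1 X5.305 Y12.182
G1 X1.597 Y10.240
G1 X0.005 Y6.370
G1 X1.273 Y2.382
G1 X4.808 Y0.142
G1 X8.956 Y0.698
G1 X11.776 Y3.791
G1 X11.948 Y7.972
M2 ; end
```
solid part
  facet normal 0.0000 0.0000 -1.0000
    outer loop
      vertex 5.305 12.182 0.000
      vertex 9.393 11.286 0.000
      vertex 11.948 7.972 0.000
    endloop
  endfacet
  facet normal 0.0000 0.0000 -1.0000
    outer loop
      vertex 1.597 10.240 0.000
      vertex 5.305 12.182 0.000
      vertex 11.948 7.972 0.000
    endloop
  endfacet
  facet normal 0.0000 0.0000 -1.0000
    outer loop
      vertex 0.005 6.370 0.000
      vertex 1.597 10.240 0.000
      vertex 11.948 7.972 0.000
    endloop
  endfacet
  facet normal 0.0000 0.0000 -1.0000
    outer loop
      vertex 1.273 2.382 0.000
      vertex 0.005 6.370 0.000
      vertex 11.948 7.972 0.000
    endloop
  endfacet
  facet normal 0.0000 0.0000 -1.0000
    outer loop
      vertex 4.808 0.142 0.000
      vertex 1.273 2.382 0.000
      vertex 11.948 7.972 0.000
    endloop
  endfacet
  facet normal 0.0000 0.0000 -1.0000
    outer loop
      vertex 8.956 0.698 0.000
      vertex 4.808 0.142 0.000
      vertex 11.948 7.972 0.000
    endloop
  endfacet
  facet normal 0.0000 0.0000 -1.0000
    outer loop
      vertex 11.776 3.791 0.000
      vertex 8.956 0.698 0.000
      vertex 11.948 7.972 0.000
    endloop
  endfacet
  facet normal 0.0000 0.0000 1.0000
    outer loop
      vertex 11.948 7.972 18.756
      vertex 9.393 11.286 18.756
      vertex 5.305 12.182 18.756
    endloop
  endfacet
  facet normal 0.0000 0.0000 1.0000
    outer loop
      vertex 11.948 7.972 18.756
      vertex 5.305 12.182 18.756
      vertex 1.597 10.240 18.756
    endloop
  endfacet
  facet normal 0.0000 0.0000 1.0000
    outer loop
      vertex 11.948 7.972 18.756
      vertex 1.597 10.240 18.756
      vertex 0.005 6.370 18.756
    endloop
  endfacet
  facet normal 0.0000 0.0000 1.0000
    outer loop
      vertex 11.948 7.972 18.756
      vertex 0.005 6.370 18.756
      vertex 1.273 2.382 18.756
    endloop
  endfacet
  facet normal 0.0000 0.0000 1.0000
    outer loop
      vertex 11.948 7.972 18.756
      vertex 1.273 2.382 18.756
      vertex 4.808 0.142 18.756
    endloop
  endfacet
  facet normal 0.0000 0.0000 1.0000
    outer loop
      vertex 11.948 7.972 18.756
      vertex 4.808 0.142 18.756
      vertex 8.956 0.698 18.756
    endloop
  endfacet
  facet normal 0.0000 0.0000 1.0000
    outer loop
      vertex 11.948 7.972 18.756
      vertex 8.956 0.698 18.756
      vertex 11.776 3.791 18.756
    endloop
  endfacet
  facet normal 0.7920 0.6106 0.0000
    outer loop
      vertex 11.948 7.972 0.000
      vertex 9.393 11.286 0.000
      vertex 9.393 11.286 18.756
    endloop
  endfacet
  facet normal 0.7920 0.6106 0.0000
    outer loop
      vertex 11.948 7.972 0.000
      vertex 9.393 11.286 18.756
      vertex 11.948 7.972 18.756
    endloop
  endfacet
  facet normal 0.2141 0.9768 0.0000
    outer loop
      vertex 9.393 11.286 0.000
      vertex 5.305 12.182 0.000
      vertex 5.305 12.182 18.756
    endloop
  endfacet
  facet normal 0.2141 0.9768 0.0000
    outer loop
      vertex 9.393 11.286 0.000
      vertex 5.305 12.182 18.756
      vertex 9.393 11.286 18.756
    endloop
  endfacet
  facet normal -0.4640 0.8859 0.0000
    outer loop
      vertex 5.305 12.182 0.000
      vertex 1.597 10.240 0.000
      vertex 1.597 10.240 18.756
    endloop
  endfacet
  facet normal -0.4640 0.8859 0.0000
    outer loop
      vertex 5.305 12.182 0.000
      vertex 1.597 10.240 18.756
      vertex 5.305 12.182 18.756
    endloop
  endfacet
  facet normal -0.9248 0.3804 0.0000
    outer loop
      vertex 1.597 10.240 0.000
      vertex 0.005 6.370 0.000
      vertex 0.005 6.370 18.756
    endloop
  endfacet
  facet normal -0.9248 0.3804 0.0000
    outer loop
      vertex 1.597 10.240 0.000
      vertex 0.005 6.370 18.756
      vertex 1.597 10.240 18.756
    endloop
  endfacet
  facet normal -0.9530 -0.3030 0.0000
    outer loop
      vertex 0.005 6.370 0.000
      vertex 1.273 2.382 0.000
      vertex 1.273 2.382 18.756
    endloop
  endfacet
  facet normal -0.9530 -0.3030 0.0000
    outer loop
      vertex 0.005 6.370 0.000
      vertex 1.273 2.382 18.756
      vertex 0.005 6.370 18.756
    endloop
  endfacet
  facet normal -0.5353 -0.8447 0.0000
    outer loop
      vertex 1.273 2.382 0.000
      vertex 4.808 0.142 0.000
      vertex 4.808 0.142 18.756
    endloop
  endfacet
  facet normal -0.5353 -0.8447 0.0000
    outer loop
      vertex 1.273 2.382 0.000
      vertex 4.808 0.142 18.756
      vertex 1.273 2.382 18.756
    endloop
  endfacet
  facet normal 0.1329 -0.9911 0.0000
    outer loop
      vertex 4.808 0.142 0.000
      vertex 8.956 0.698 0.000
      vertex 8.956 0.698 18.756
    endloop
  endfacet
  facet normal 0.1329 -0.9911 0.0000
    outer loop
      vertex 4.808 0.142 0.000
      vertex 8.956 0.698 18.756
      vertex 4.808 0.142 18.756
    endloop
  endfacet
  facet normal 0.7390 -0.6737 0.0000
    outer loop
      vertex 8.956 0.698 0.000
      vertex 11.776 3.791 0.000
      vertex 11.776 3.791 18.756
    endloop
  endfacet
  facet normal 0.7390 -0.6737 0.0000
    outer loop
      vertex 8.956 0.698 0.000
      vertex 11.776 3.791 18.756
      vertex 8.956 0.698 18.756
    endloop
  endfacet
  facet normal 0.9992 -0.0411 0.0000
    outer loop
      vertex 11.776 3.791 0.000
      vertex 11.948 7.972 0.000
      vertex 11.948 7.972 18.756
    endloop
  endfacet
  facet normal 0.9992 -0.0411 0.0000
    outer loop
      vertex 11.776 3.791 0.000
      vertex 11.948 7.972 18.756
      vertex 11.776 3.791 18.756
    endloop
  endfacet
endsolid part

The G0 Z moves step by Δz≈3.751 mm. Every layer's G1 loop is the same polygon, so the solid is a straight extrusion of it from z=0 to z≈18.8. Closing with flat bottom and top caps and triangulating gives 32 facets — a regular 9-sided prism (a cylinder approximated with 9 flat sides), circumscribed radius ≈ 6.12 mm, height ≈ 18.8 mm.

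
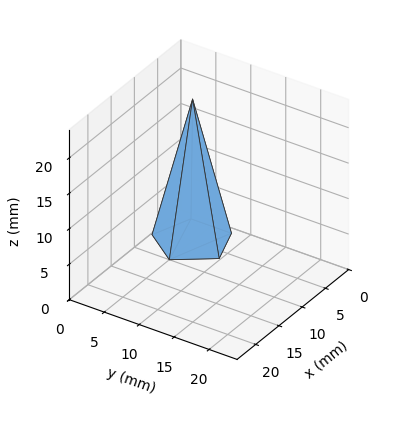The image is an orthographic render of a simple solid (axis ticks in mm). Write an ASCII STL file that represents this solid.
Reading the render: the shape is a regular 5-sided pyramid, base circumscribed radius ≈ 5 mm, apex at z ≈ 20 mm (dimensions read to the nearest mm from the axis ticks). For the STL, each face is triangulated and given an outward normal.

solid part
  facet normal 0.0000 0.0000 -1.0000
    outer loop
      vertex 1.0 7.9 0.0
      vertex 6.5 9.8 0.0
      vertex 10.0 5.0 0.0
    endloop
  endfacet
  facet normal 0.0000 0.0000 -1.0000
    outer loop
      vertex 1.0 2.1 0.0
      vertex 1.0 7.9 0.0
      vertex 10.0 5.0 0.0
    endloop
  endfacet
  facet normal 0.0000 0.0000 -1.0000
    outer loop
      vertex 6.5 0.2 0.0
      vertex 1.0 2.1 0.0
      vertex 10.0 5.0 0.0
    endloop
  endfacet
  facet normal 0.7920 0.5775 0.1980
    outer loop
      vertex 10.0 5.0 0.0
      vertex 6.5 9.8 0.0
      vertex 5.0 5.0 20.0
    endloop
  endfacet
  facet normal -0.3200 0.9264 0.1983
    outer loop
      vertex 6.5 9.8 0.0
      vertex 1.0 7.9 0.0
      vertex 5.0 5.0 20.0
    endloop
  endfacet
  facet normal -0.9806 0.0000 0.1961
    outer loop
      vertex 1.0 7.9 0.0
      vertex 1.0 2.1 0.0
      vertex 5.0 5.0 20.0
    endloop
  endfacet
  facet normal -0.3200 -0.9264 0.1983
    outer loop
      vertex 1.0 2.1 0.0
      vertex 6.5 0.2 0.0
      vertex 5.0 5.0 20.0
    endloop
  endfacet
  facet normal 0.7920 -0.5775 0.1980
    outer loop
      vertex 6.5 0.2 0.0
      vertex 10.0 5.0 0.0
      vertex 5.0 5.0 20.0
    endloop
  endfacet
endsolid part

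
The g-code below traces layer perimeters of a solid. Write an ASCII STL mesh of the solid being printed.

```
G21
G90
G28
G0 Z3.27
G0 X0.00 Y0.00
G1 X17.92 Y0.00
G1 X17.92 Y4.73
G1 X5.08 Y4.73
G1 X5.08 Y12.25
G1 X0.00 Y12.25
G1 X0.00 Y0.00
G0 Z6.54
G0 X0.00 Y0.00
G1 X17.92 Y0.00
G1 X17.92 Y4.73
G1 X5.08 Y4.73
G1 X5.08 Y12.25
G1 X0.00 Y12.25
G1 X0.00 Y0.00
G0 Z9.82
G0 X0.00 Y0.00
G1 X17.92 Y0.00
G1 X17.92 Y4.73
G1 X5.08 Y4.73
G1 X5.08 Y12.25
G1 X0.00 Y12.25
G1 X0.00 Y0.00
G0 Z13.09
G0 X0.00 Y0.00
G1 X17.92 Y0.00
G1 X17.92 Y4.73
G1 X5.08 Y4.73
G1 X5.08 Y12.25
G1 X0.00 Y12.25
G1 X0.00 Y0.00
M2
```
solid part
  facet normal 0.0000 0.0000 -1.0000
    outer loop
      vertex 17.92 4.73 0.00
      vertex 17.92 0.00 0.00
      vertex 0.00 0.00 0.00
    endloop
  endfacet
  facet normal 0.0000 0.0000 -1.0000
    outer loop
      vertex 5.08 4.73 0.00
      vertex 17.92 4.73 0.00
      vertex 0.00 0.00 0.00
    endloop
  endfacet
  facet normal 0.0000 0.0000 -1.0000
    outer loop
      vertex 5.08 12.25 0.00
      vertex 5.08 4.73 0.00
      vertex 0.00 0.00 0.00
    endloop
  endfacet
  facet normal 0.0000 0.0000 -1.0000
    outer loop
      vertex 0.00 12.25 0.00
      vertex 5.08 12.25 0.00
      vertex 0.00 0.00 0.00
    endloop
  endfacet
  facet normal 0.0000 0.0000 1.0000
    outer loop
      vertex 0.00 0.00 13.09
      vertex 17.92 0.00 13.09
      vertex 17.92 4.73 13.09
    endloop
  endfacet
  facet normal 0.0000 0.0000 1.0000
    outer loop
      vertex 0.00 0.00 13.09
      vertex 17.92 4.73 13.09
      vertex 5.08 4.73 13.09
    endloop
  endfacet
  facet normal 0.0000 0.0000 1.0000
    outer loop
      vertex 0.00 0.00 13.09
      vertex 5.08 4.73 13.09
      vertex 5.08 12.25 13.09
    endloop
  endfacet
  facet normal 0.0000 0.0000 1.0000
    outer loop
      vertex 0.00 0.00 13.09
      vertex 5.08 12.25 13.09
      vertex 0.00 12.25 13.09
    endloop
  endfacet
  facet normal 0.0000 -1.0000 0.0000
    outer loop
      vertex 0.00 0.00 0.00
      vertex 17.92 0.00 0.00
      vertex 17.92 0.00 13.09
    endloop
  endfacet
  facet normal 0.0000 -1.0000 0.0000
    outer loop
      vertex 0.00 0.00 0.00
      vertex 17.92 0.00 13.09
      vertex 0.00 0.00 13.09
    endloop
  endfacet
  facet normal 1.0000 0.0000 0.0000
    outer loop
      vertex 17.92 0.00 0.00
      vertex 17.92 4.73 0.00
      vertex 17.92 4.73 13.09
    endloop
  endfacet
  facet normal 1.0000 0.0000 0.0000
    outer loop
      vertex 17.92 0.00 0.00
      vertex 17.92 4.73 13.09
      vertex 17.92 0.00 13.09
    endloop
  endfacet
  facet normal 0.0000 1.0000 0.0000
    outer loop
      vertex 17.92 4.73 0.00
      vertex 5.08 4.73 0.00
      vertex 5.08 4.73 13.09
    endloop
  endfacet
  facet normal 0.0000 1.0000 0.0000
    outer loop
      vertex 17.92 4.73 0.00
      vertex 5.08 4.73 13.09
      vertex 17.92 4.73 13.09
    endloop
  endfacet
  facet normal 1.0000 0.0000 0.0000
    outer loop
      vertex 5.08 4.73 0.00
      vertex 5.08 12.25 0.00
      vertex 5.08 12.25 13.09
    endloop
  endfacet
  facet normal 1.0000 0.0000 0.0000
    outer loop
      vertex 5.08 4.73 0.00
      vertex 5.08 12.25 13.09
      vertex 5.08 4.73 13.09
    endloop
  endfacet
  facet normal 0.0000 1.0000 0.0000
    outer loop
      vertex 5.08 12.25 0.00
      vertex 0.00 12.25 0.00
      vertex 0.00 12.25 13.09
    endloop
  endfacet
  facet normal 0.0000 1.0000 0.0000
    outer loop
      vertex 5.08 12.25 0.00
      vertex 0.00 12.25 13.09
      vertex 5.08 12.25 13.09
    endloop
  endfacet
  facet normal -1.0000 0.0000 0.0000
    outer loop
      vertex 0.00 12.25 0.00
      vertex 0.00 0.00 0.00
      vertex 0.00 0.00 13.09
    endloop
  endfacet
  facet normal -1.0000 0.0000 0.0000
    outer loop
      vertex 0.00 12.25 0.00
      vertex 0.00 0.00 13.09
      vertex 0.00 12.25 13.09
    endloop
  endfacet
endsolid part

The G0 Z moves step by Δz≈3.27 mm. Every layer's G1 loop is the same polygon, so the solid is a straight extrusion of it from z=0 to z≈13.1. Closing with flat bottom and top caps and triangulating gives 20 facets — an L-shaped prism: outer 17.9 × 12.2 mm, arm thicknesses ≈ 4.73 mm (horizontal) and 5.08 mm (vertical), extruded 13.1 mm in z.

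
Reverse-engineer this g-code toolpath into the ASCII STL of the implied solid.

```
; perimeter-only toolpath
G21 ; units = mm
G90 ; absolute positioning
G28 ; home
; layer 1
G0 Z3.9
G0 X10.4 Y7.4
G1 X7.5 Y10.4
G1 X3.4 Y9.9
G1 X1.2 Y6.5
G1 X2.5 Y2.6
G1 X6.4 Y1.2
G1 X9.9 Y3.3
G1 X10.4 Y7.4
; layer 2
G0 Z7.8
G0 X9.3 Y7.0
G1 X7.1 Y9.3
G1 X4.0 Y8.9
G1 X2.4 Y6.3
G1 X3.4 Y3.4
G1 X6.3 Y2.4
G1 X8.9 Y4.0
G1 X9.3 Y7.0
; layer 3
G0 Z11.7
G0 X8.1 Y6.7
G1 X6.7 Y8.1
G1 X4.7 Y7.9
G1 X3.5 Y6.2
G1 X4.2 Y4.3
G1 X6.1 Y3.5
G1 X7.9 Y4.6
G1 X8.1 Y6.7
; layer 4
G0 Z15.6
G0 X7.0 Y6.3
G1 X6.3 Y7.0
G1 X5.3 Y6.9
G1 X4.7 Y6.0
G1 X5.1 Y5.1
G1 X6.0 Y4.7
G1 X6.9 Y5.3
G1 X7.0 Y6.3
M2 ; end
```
solid part
  facet normal 0.0000 0.0000 -1.0000
    outer loop
      vertex 2.8 10.9 0.0
      vertex 7.9 11.5 0.0
      vertex 11.5 7.8 0.0
    endloop
  endfacet
  facet normal 0.0000 0.0000 -1.0000
    outer loop
      vertex 0.0 6.6 0.0
      vertex 2.8 10.9 0.0
      vertex 11.5 7.8 0.0
    endloop
  endfacet
  facet normal 0.0000 0.0000 -1.0000
    outer loop
      vertex 1.7 1.8 0.0
      vertex 0.0 6.6 0.0
      vertex 11.5 7.8 0.0
    endloop
  endfacet
  facet normal 0.0000 0.0000 -1.0000
    outer loop
      vertex 6.5 0.0 0.0
      vertex 1.7 1.8 0.0
      vertex 11.5 7.8 0.0
    endloop
  endfacet
  facet normal 0.0000 0.0000 -1.0000
    outer loop
      vertex 10.9 2.7 0.0
      vertex 6.5 0.0 0.0
      vertex 11.5 7.8 0.0
    endloop
  endfacet
  facet normal 0.6913 0.6726 0.2641
    outer loop
      vertex 11.5 7.8 0.0
      vertex 7.9 11.5 0.0
      vertex 5.9 5.9 19.5
    endloop
  endfacet
  facet normal -0.1127 0.9580 0.2636
    outer loop
      vertex 7.9 11.5 0.0
      vertex 2.8 10.9 0.0
      vertex 5.9 5.9 19.5
    endloop
  endfacet
  facet normal -0.8084 0.5264 0.2635
    outer loop
      vertex 2.8 10.9 0.0
      vertex 0.0 6.6 0.0
      vertex 5.9 5.9 19.5
    endloop
  endfacet
  facet normal -0.9093 -0.3220 0.2636
    outer loop
      vertex 0.0 6.6 0.0
      vertex 1.7 1.8 0.0
      vertex 5.9 5.9 19.5
    endloop
  endfacet
  facet normal -0.3388 -0.9034 0.2629
    outer loop
      vertex 1.7 1.8 0.0
      vertex 6.5 0.0 0.0
      vertex 5.9 5.9 19.5
    endloop
  endfacet
  facet normal 0.5044 -0.8220 0.2642
    outer loop
      vertex 6.5 0.0 0.0
      vertex 10.9 2.7 0.0
      vertex 5.9 5.9 19.5
    endloop
  endfacet
  facet normal 0.9579 -0.1127 0.2641
    outer loop
      vertex 10.9 2.7 0.0
      vertex 11.5 7.8 0.0
      vertex 5.9 5.9 19.5
    endloop
  endfacet
endsolid part

The G0 Z moves step by Δz≈3.9 mm. The G1 loops shrink linearly with z, so the solid tapers from its base footprint up to z≈19.5. Closing with a flat bottom cap and the tapered top and triangulating gives 12 facets — a regular 7-sided pyramid, base circumscribed radius ≈ 5.9 mm, apex at z ≈ 19.5 mm.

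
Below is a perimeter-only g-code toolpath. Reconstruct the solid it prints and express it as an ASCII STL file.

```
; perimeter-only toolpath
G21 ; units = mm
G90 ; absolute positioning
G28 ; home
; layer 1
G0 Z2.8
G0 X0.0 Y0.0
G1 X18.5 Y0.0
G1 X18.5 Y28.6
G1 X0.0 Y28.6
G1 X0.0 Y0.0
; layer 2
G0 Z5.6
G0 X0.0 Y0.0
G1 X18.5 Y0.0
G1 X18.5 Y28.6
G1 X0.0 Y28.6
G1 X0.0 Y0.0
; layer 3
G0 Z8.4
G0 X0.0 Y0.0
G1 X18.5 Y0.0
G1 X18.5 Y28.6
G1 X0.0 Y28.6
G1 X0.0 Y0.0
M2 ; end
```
solid part
  facet normal 0.0000 0.0000 -1.0000
    outer loop
      vertex 18.5 28.6 0.0
      vertex 18.5 0.0 0.0
      vertex 0.0 0.0 0.0
    endloop
  endfacet
  facet normal 0.0000 0.0000 -1.0000
    outer loop
      vertex 0.0 28.6 0.0
      vertex 18.5 28.6 0.0
      vertex 0.0 0.0 0.0
    endloop
  endfacet
  facet normal 0.0000 0.0000 1.0000
    outer loop
      vertex 0.0 0.0 8.4
      vertex 18.5 0.0 8.4
      vertex 18.5 28.6 8.4
    endloop
  endfacet
  facet normal 0.0000 0.0000 1.0000
    outer loop
      vertex 0.0 0.0 8.4
      vertex 18.5 28.6 8.4
      vertex 0.0 28.6 8.4
    endloop
  endfacet
  facet normal 0.0000 -1.0000 0.0000
    outer loop
      vertex 0.0 0.0 0.0
      vertex 18.5 0.0 0.0
      vertex 18.5 0.0 8.4
    endloop
  endfacet
  facet normal 0.0000 -1.0000 0.0000
    outer loop
      vertex 0.0 0.0 0.0
      vertex 18.5 0.0 8.4
      vertex 0.0 0.0 8.4
    endloop
  endfacet
  facet normal 0.0000 1.0000 0.0000
    outer loop
      vertex 18.5 28.6 8.4
      vertex 18.5 28.6 0.0
      vertex 0.0 28.6 0.0
    endloop
  endfacet
  facet normal 0.0000 1.0000 0.0000
    outer loop
      vertex 0.0 28.6 8.4
      vertex 18.5 28.6 8.4
      vertex 0.0 28.6 0.0
    endloop
  endfacet
  facet normal -1.0000 0.0000 0.0000
    outer loop
      vertex 0.0 28.6 8.4
      vertex 0.0 28.6 0.0
      vertex 0.0 0.0 0.0
    endloop
  endfacet
  facet normal -1.0000 0.0000 0.0000
    outer loop
      vertex 0.0 0.0 8.4
      vertex 0.0 28.6 8.4
      vertex 0.0 0.0 0.0
    endloop
  endfacet
  facet normal 1.0000 0.0000 0.0000
    outer loop
      vertex 18.5 0.0 0.0
      vertex 18.5 28.6 0.0
      vertex 18.5 28.6 8.4
    endloop
  endfacet
  facet normal 1.0000 0.0000 0.0000
    outer loop
      vertex 18.5 0.0 0.0
      vertex 18.5 28.6 8.4
      vertex 18.5 0.0 8.4
    endloop
  endfacet
endsolid part

The G0 Z moves step by Δz≈2.8 mm. Every layer's G1 loop is the same polygon, so the solid is a straight extrusion of it from z=0 to z≈8.4. Closing with flat bottom and top caps and triangulating gives 12 facets — a rectangular box, roughly 18.5 × 28.6 mm footprint and 8.4 mm tall.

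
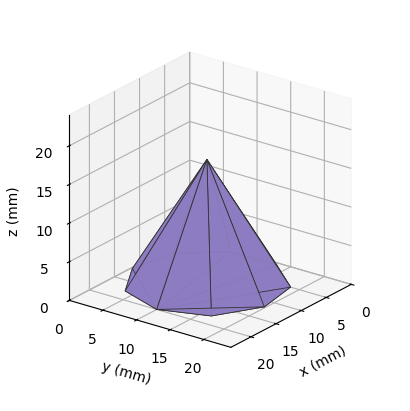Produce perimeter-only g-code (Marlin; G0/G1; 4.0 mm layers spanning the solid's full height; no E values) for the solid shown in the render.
Reading the render: the shape is a regular 9-sided pyramid, base circumscribed radius ≈ 10 mm, apex at z ≈ 16 mm (dimensions read to the nearest mm from the axis ticks). For the g-code, the solid's height is divided into equal slices at the stated Δz and each level perimeter traced with G1 moves after a G0 lift.

; perimeter-only toolpath
G21 ; units = mm
G90 ; absolute positioning
G28 ; home
; layer 1
G0 Z4.0
G0 X17.5 Y10.0
G1 X15.8 Y14.8
G1 X11.3 Y17.4
G1 X6.2 Y16.5
G1 X3.0 Y12.6
G1 X3.0 Y7.4
G1 X6.2 Y3.5
G1 X11.3 Y2.6
G1 X15.8 Y5.2
G1 X17.5 Y10.0
; layer 2
G0 Z8.0
G0 X15.0 Y10.0
G1 X13.8 Y13.2
G1 X10.8 Y14.9
G1 X7.5 Y14.3
G1 X5.3 Y11.7
G1 X5.3 Y8.3
G1 X7.5 Y5.7
G1 X10.8 Y5.1
G1 X13.8 Y6.8
G1 X15.0 Y10.0
; layer 3
G0 Z12.0
G0 X12.5 Y10.0
G1 X11.9 Y11.6
G1 X10.4 Y12.4
G1 X8.8 Y12.2
G1 X7.7 Y10.8
G1 X7.7 Y9.2
G1 X8.8 Y7.8
G1 X10.4 Y7.5
G1 X11.9 Y8.4
G1 X12.5 Y10.0
M2 ; end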